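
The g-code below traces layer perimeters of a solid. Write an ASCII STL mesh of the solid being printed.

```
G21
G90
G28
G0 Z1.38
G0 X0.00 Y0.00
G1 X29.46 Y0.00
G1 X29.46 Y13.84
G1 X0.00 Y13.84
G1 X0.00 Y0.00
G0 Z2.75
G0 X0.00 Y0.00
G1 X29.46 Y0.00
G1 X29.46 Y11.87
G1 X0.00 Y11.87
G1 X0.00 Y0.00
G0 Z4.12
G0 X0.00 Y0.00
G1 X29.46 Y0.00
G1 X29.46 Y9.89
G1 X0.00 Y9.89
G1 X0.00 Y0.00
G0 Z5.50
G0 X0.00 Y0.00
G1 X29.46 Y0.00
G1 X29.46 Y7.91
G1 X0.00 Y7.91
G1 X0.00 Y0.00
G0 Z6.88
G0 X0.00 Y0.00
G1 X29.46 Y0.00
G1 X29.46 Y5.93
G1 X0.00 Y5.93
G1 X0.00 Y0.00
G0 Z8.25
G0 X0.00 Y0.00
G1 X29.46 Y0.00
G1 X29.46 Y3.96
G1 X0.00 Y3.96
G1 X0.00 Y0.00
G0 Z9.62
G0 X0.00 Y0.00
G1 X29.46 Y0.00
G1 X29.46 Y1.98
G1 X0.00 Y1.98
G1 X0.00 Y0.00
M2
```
solid part
  facet normal 0.0000 0.0000 -1.0000
    outer loop
      vertex 29.46 15.82 0.00
      vertex 29.46 0.00 0.00
      vertex 0.00 0.00 0.00
    endloop
  endfacet
  facet normal 0.0000 0.0000 -1.0000
    outer loop
      vertex 0.00 15.82 0.00
      vertex 29.46 15.82 0.00
      vertex 0.00 0.00 0.00
    endloop
  endfacet
  facet normal 0.0000 -1.0000 0.0000
    outer loop
      vertex 0.00 0.00 0.00
      vertex 29.46 0.00 0.00
      vertex 29.46 0.00 11.00
    endloop
  endfacet
  facet normal 0.0000 -1.0000 0.0000
    outer loop
      vertex 0.00 0.00 0.00
      vertex 29.46 0.00 11.00
      vertex 0.00 0.00 11.00
    endloop
  endfacet
  facet normal 0.0000 0.5709 0.8210
    outer loop
      vertex 0.00 0.00 11.00
      vertex 29.46 0.00 11.00
      vertex 29.46 15.82 0.00
    endloop
  endfacet
  facet normal 0.0000 0.5709 0.8210
    outer loop
      vertex 0.00 0.00 11.00
      vertex 29.46 15.82 0.00
      vertex 0.00 15.82 0.00
    endloop
  endfacet
  facet normal -1.0000 0.0000 0.0000
    outer loop
      vertex 0.00 0.00 11.00
      vertex 0.00 15.82 0.00
      vertex 0.00 0.00 0.00
    endloop
  endfacet
  facet normal 1.0000 0.0000 0.0000
    outer loop
      vertex 29.46 0.00 0.00
      vertex 29.46 15.82 0.00
      vertex 29.46 0.00 11.00
    endloop
  endfacet
endsolid part

The G0 Z moves step by Δz≈1.38 mm. The G1 loops shrink linearly with z, so the solid tapers from its base footprint up to z≈11. Closing with a flat bottom cap and the tapered top and triangulating gives 8 facets — a wedge (ramp): 29.5 × 15.8 mm base, rising to 11 mm along the y=0 edge and sloping linearly to z=0 at y=15.8.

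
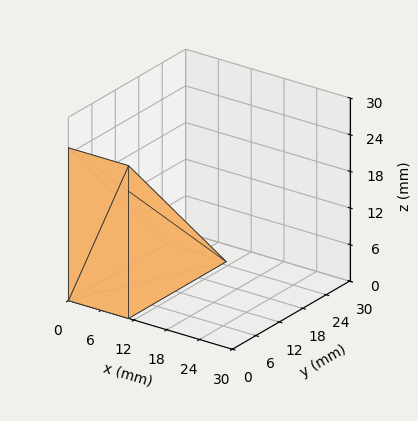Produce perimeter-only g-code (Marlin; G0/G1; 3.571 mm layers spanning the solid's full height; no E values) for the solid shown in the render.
Reading the render: the shape is a wedge (ramp): 11 × 25 mm base, rising to 25 mm along the y=0 edge and sloping linearly to z=0 at y=25 (dimensions read to the nearest mm from the axis ticks). For the g-code, the solid's height is divided into equal slices at the stated Δz and each level perimeter traced with G1 moves after a G0 lift.

; perimeter-only toolpath
G21 ; units = mm
G90 ; absolute positioning
G28 ; home
; layer 1
G0 Z3.571
G0 X0.000 Y0.000
G1 X11.000 Y0.000
G1 X11.000 Y21.429
G1 X0.000 Y21.429
G1 X0.000 Y0.000
; layer 2
G0 Z7.143
G0 X0.000 Y0.000
G1 X11.000 Y0.000
G1 X11.000 Y17.857
G1 X0.000 Y17.857
G1 X0.000 Y0.000
; layer 3
G0 Z10.714
G0 X0.000 Y0.000
G1 X11.000 Y0.000
G1 X11.000 Y14.286
G1 X0.000 Y14.286
G1 X0.000 Y0.000
; layer 4
G0 Z14.286
G0 X0.000 Y0.000
G1 X11.000 Y0.000
G1 X11.000 Y10.714
G1 X0.000 Y10.714
G1 X0.000 Y0.000
; layer 5
G0 Z17.857
G0 X0.000 Y0.000
G1 X11.000 Y0.000
G1 X11.000 Y7.143
G1 X0.000 Y7.143
G1 X0.000 Y0.000
; layer 6
G0 Z21.429
G0 X0.000 Y0.000
G1 X11.000 Y0.000
G1 X11.000 Y3.571
G1 X0.000 Y3.571
G1 X0.000 Y0.000
M2 ; end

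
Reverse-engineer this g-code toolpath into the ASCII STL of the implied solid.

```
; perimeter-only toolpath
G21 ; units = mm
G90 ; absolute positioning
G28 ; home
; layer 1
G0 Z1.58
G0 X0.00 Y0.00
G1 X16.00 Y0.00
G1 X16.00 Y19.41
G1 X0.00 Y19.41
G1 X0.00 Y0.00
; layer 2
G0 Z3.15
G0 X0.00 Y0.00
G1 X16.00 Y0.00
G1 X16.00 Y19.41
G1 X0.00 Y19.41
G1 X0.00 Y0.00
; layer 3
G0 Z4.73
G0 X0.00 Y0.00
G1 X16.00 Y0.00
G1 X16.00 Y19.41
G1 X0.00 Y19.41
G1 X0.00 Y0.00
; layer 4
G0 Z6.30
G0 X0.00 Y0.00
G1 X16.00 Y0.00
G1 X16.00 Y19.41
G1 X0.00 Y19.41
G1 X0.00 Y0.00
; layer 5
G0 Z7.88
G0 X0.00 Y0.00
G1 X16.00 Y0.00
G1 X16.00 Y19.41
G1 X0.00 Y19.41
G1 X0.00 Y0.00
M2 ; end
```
solid part
  facet normal 0.0000 0.0000 -1.0000
    outer loop
      vertex 16.00 19.41 0.00
      vertex 16.00 0.00 0.00
      vertex 0.00 0.00 0.00
    endloop
  endfacet
  facet normal 0.0000 0.0000 -1.0000
    outer loop
      vertex 0.00 19.41 0.00
      vertex 16.00 19.41 0.00
      vertex 0.00 0.00 0.00
    endloop
  endfacet
  facet normal 0.0000 0.0000 1.0000
    outer loop
      vertex 0.00 0.00 7.88
      vertex 16.00 0.00 7.88
      vertex 16.00 19.41 7.88
    endloop
  endfacet
  facet normal 0.0000 0.0000 1.0000
    outer loop
      vertex 0.00 0.00 7.88
      vertex 16.00 19.41 7.88
      vertex 0.00 19.41 7.88
    endloop
  endfacet
  facet normal 0.0000 -1.0000 0.0000
    outer loop
      vertex 0.00 0.00 0.00
      vertex 16.00 0.00 0.00
      vertex 16.00 0.00 7.88
    endloop
  endfacet
  facet normal 0.0000 -1.0000 0.0000
    outer loop
      vertex 0.00 0.00 0.00
      vertex 16.00 0.00 7.88
      vertex 0.00 0.00 7.88
    endloop
  endfacet
  facet normal 0.0000 1.0000 0.0000
    outer loop
      vertex 16.00 19.41 7.88
      vertex 16.00 19.41 0.00
      vertex 0.00 19.41 0.00
    endloop
  endfacet
  facet normal 0.0000 1.0000 0.0000
    outer loop
      vertex 0.00 19.41 7.88
      vertex 16.00 19.41 7.88
      vertex 0.00 19.41 0.00
    endloop
  endfacet
  facet normal -1.0000 0.0000 0.0000
    outer loop
      vertex 0.00 19.41 7.88
      vertex 0.00 19.41 0.00
      vertex 0.00 0.00 0.00
    endloop
  endfacet
  facet normal -1.0000 0.0000 0.0000
    outer loop
      vertex 0.00 0.00 7.88
      vertex 0.00 19.41 7.88
      vertex 0.00 0.00 0.00
    endloop
  endfacet
  facet normal 1.0000 0.0000 0.0000
    outer loop
      vertex 16.00 0.00 0.00
      vertex 16.00 19.41 0.00
      vertex 16.00 19.41 7.88
    endloop
  endfacet
  facet normal 1.0000 0.0000 0.0000
    outer loop
      vertex 16.00 0.00 0.00
      vertex 16.00 19.41 7.88
      vertex 16.00 0.00 7.88
    endloop
  endfacet
endsolid part

The G0 Z moves step by Δz≈1.58 mm. Every layer's G1 loop is the same polygon, so the solid is a straight extrusion of it from z=0 to z≈7.88. Closing with flat bottom and top caps and triangulating gives 12 facets — a rectangular box, roughly 16 × 19.4 mm footprint and 7.88 mm tall.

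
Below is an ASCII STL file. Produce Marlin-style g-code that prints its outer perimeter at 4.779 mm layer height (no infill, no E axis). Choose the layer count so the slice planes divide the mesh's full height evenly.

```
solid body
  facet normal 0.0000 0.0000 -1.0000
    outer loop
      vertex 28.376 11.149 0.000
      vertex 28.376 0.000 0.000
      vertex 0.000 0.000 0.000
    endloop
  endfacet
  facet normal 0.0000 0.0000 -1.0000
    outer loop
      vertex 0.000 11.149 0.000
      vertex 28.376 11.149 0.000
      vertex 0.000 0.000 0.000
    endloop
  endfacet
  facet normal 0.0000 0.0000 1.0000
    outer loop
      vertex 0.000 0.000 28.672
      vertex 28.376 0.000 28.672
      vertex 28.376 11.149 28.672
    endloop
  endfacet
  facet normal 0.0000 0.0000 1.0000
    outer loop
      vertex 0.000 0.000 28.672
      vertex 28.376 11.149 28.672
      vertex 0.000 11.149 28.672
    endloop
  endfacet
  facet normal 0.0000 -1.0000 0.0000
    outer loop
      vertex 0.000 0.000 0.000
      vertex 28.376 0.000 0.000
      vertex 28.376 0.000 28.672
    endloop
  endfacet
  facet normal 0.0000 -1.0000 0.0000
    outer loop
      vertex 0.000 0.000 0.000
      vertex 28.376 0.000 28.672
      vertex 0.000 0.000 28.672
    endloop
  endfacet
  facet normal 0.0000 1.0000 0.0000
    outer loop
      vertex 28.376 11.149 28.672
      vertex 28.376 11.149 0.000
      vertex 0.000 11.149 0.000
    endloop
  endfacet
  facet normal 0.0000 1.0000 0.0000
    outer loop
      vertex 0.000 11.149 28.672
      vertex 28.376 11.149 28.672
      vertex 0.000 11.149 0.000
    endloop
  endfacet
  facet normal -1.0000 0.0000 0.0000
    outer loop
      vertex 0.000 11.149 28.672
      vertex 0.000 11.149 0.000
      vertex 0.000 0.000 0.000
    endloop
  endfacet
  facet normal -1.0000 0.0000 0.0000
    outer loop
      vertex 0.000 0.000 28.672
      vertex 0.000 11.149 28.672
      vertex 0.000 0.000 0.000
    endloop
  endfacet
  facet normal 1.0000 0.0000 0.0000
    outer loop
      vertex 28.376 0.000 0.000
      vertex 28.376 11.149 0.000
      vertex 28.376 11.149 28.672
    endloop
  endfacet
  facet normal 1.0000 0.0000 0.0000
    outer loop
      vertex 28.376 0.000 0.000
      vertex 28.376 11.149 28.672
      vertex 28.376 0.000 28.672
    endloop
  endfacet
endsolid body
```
; perimeter-only toolpath
G21 ; units = mm
G90 ; absolute positioning
G28 ; home
; layer 1
G0 Z4.779
G0 X0.000 Y0.000
G1 X28.376 Y0.000
G1 X28.376 Y11.149
G1 X0.000 Y11.149
G1 X0.000 Y0.000
; layer 2
G0 Z9.557
G0 X0.000 Y0.000
G1 X28.376 Y0.000
G1 X28.376 Y11.149
G1 X0.000 Y11.149
G1 X0.000 Y0.000
; layer 3
G0 Z14.336
G0 X0.000 Y0.000
G1 X28.376 Y0.000
G1 X28.376 Y11.149
G1 X0.000 Y11.149
G1 X0.000 Y0.000
; layer 4
G0 Z19.115
G0 X0.000 Y0.000
G1 X28.376 Y0.000
G1 X28.376 Y11.149
G1 X0.000 Y11.149
G1 X0.000 Y0.000
; layer 5
G0 Z23.893
G0 X0.000 Y0.000
G1 X28.376 Y0.000
G1 X28.376 Y11.149
G1 X0.000 Y11.149
G1 X0.000 Y0.000
; layer 6
G0 Z28.672
G0 X0.000 Y0.000
G1 X28.376 Y0.000
G1 X28.376 Y11.149
G1 X0.000 Y11.149
G1 X0.000 Y0.000
M2 ; end

The solid is a rectangular box, roughly 28.4 × 11.1 mm footprint and 28.7 mm tall. Slicing at Δz = 4.779 mm — 6 equal slices spanning the solid's height, so layer i sits at z = i·h/6 — gives 6 non-empty perimeters. Each is a 4-segment closed polygon; G0 lifts to the layer z and rapids to the start vertex, then G1 traces the edges.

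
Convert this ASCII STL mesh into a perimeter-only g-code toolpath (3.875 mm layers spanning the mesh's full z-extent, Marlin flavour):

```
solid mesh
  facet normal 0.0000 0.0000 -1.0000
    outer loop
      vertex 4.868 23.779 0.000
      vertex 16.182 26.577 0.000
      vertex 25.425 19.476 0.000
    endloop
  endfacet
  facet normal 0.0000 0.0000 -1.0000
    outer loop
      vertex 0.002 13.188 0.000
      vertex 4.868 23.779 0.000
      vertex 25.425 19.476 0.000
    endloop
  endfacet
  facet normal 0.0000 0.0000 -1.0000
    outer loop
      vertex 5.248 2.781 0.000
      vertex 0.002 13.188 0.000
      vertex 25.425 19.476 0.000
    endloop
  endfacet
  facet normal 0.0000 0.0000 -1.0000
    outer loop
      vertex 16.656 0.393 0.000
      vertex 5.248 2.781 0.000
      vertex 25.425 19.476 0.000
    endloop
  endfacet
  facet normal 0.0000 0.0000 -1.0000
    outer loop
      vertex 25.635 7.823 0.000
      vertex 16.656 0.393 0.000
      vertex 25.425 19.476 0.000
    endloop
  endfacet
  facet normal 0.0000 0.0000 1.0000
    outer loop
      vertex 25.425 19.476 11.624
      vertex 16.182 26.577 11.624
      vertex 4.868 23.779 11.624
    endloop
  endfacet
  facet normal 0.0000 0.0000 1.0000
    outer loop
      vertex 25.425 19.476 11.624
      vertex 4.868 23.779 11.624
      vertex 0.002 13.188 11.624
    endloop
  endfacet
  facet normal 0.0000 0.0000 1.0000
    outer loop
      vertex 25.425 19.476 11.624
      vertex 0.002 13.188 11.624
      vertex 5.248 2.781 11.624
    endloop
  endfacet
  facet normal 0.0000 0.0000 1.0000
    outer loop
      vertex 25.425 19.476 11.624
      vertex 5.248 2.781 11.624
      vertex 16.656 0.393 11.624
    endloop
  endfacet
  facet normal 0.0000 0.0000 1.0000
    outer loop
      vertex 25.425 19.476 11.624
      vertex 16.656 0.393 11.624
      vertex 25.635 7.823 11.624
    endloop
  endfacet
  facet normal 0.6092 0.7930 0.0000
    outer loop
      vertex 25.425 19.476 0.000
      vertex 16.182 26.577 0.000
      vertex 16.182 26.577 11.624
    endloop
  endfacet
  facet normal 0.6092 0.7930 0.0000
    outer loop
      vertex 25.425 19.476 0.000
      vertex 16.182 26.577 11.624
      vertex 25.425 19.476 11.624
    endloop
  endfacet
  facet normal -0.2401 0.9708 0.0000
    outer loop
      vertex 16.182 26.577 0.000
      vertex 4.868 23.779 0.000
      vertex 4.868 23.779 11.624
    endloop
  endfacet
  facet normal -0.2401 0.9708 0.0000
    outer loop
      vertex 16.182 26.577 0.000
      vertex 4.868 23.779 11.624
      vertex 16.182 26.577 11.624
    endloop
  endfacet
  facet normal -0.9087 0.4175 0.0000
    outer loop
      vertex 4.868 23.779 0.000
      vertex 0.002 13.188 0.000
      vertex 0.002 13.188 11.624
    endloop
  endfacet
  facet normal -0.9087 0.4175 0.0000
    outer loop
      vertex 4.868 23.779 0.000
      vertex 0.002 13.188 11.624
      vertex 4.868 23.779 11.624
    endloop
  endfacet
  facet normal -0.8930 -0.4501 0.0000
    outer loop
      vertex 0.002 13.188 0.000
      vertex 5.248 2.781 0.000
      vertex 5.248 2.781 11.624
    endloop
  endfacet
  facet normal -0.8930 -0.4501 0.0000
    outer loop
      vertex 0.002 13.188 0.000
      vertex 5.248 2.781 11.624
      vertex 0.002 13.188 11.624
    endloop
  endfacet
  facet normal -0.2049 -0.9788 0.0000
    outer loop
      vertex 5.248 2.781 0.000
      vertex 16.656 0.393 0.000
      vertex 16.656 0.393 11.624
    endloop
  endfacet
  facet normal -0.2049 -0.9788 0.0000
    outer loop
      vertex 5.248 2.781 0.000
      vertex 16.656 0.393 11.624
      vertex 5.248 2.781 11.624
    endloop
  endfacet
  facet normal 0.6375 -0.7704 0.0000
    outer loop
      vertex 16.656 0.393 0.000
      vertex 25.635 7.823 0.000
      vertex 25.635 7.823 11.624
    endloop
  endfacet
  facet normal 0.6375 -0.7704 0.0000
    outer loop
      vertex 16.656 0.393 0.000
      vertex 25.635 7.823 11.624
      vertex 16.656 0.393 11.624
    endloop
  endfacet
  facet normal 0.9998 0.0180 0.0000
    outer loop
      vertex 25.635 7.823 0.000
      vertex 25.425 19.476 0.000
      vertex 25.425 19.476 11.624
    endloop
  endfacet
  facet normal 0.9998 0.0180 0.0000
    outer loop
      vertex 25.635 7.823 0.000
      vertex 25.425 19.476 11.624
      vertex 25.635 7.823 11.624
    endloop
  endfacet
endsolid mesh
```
; perimeter-only toolpath
G21 ; units = mm
G90 ; absolute positioning
G28 ; home
; layer 1
G0 Z3.875
G0 X25.425 Y19.476
G1 X16.182 Y26.577
G1 X4.868 Y23.779
G1 X0.002 Y13.188
G1 X5.248 Y2.781
G1 X16.656 Y0.393
G1 X25.635 Y7.823
G1 X25.425 Y19.476
; layer 2
G0 Z7.749
G0 X25.425 Y19.476
G1 X16.182 Y26.577
G1 X4.868 Y23.779
G1 X0.002 Y13.188
G1 X5.248 Y2.781
G1 X16.656 Y0.393
G1 X25.635 Y7.823
G1 X25.425 Y19.476
; layer 3
G0 Z11.624
G0 X25.425 Y19.476
G1 X16.182 Y26.577
G1 X4.868 Y23.779
G1 X0.002 Y13.188
G1 X5.248 Y2.781
G1 X16.656 Y0.393
G1 X25.635 Y7.823
G1 X25.425 Y19.476
M2 ; end

The solid is a regular 7-sided prism (a cylinder approximated with 7 flat sides), circumscribed radius ≈ 13.4 mm, height ≈ 11.6 mm. Slicing at Δz = 3.875 mm — 3 equal slices spanning the solid's height, so layer i sits at z = i·h/3 — gives 3 non-empty perimeters. Each is a 7-segment closed polygon; G0 lifts to the layer z and rapids to the start vertex, then G1 traces the edges.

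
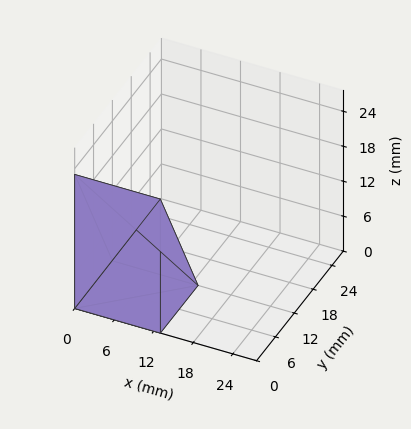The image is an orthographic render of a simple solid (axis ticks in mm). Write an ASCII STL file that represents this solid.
Reading the render: the shape is a wedge (ramp): 13 × 12 mm base, rising to 23 mm along the y=0 edge and sloping linearly to z=0 at y=12 (dimensions read to the nearest mm from the axis ticks). For the STL, each face is triangulated and given an outward normal.

solid part
  facet normal 0.0000 0.0000 -1.0000
    outer loop
      vertex 13.0 12.0 0.0
      vertex 13.0 0.0 0.0
      vertex 0.0 0.0 0.0
    endloop
  endfacet
  facet normal 0.0000 0.0000 -1.0000
    outer loop
      vertex 0.0 12.0 0.0
      vertex 13.0 12.0 0.0
      vertex 0.0 0.0 0.0
    endloop
  endfacet
  facet normal 0.0000 -1.0000 0.0000
    outer loop
      vertex 0.0 0.0 0.0
      vertex 13.0 0.0 0.0
      vertex 13.0 0.0 23.0
    endloop
  endfacet
  facet normal 0.0000 -1.0000 0.0000
    outer loop
      vertex 0.0 0.0 0.0
      vertex 13.0 0.0 23.0
      vertex 0.0 0.0 23.0
    endloop
  endfacet
  facet normal 0.0000 0.8866 0.4626
    outer loop
      vertex 0.0 0.0 23.0
      vertex 13.0 0.0 23.0
      vertex 13.0 12.0 0.0
    endloop
  endfacet
  facet normal 0.0000 0.8866 0.4626
    outer loop
      vertex 0.0 0.0 23.0
      vertex 13.0 12.0 0.0
      vertex 0.0 12.0 0.0
    endloop
  endfacet
  facet normal -1.0000 0.0000 0.0000
    outer loop
      vertex 0.0 0.0 23.0
      vertex 0.0 12.0 0.0
      vertex 0.0 0.0 0.0
    endloop
  endfacet
  facet normal 1.0000 0.0000 0.0000
    outer loop
      vertex 13.0 0.0 0.0
      vertex 13.0 12.0 0.0
      vertex 13.0 0.0 23.0
    endloop
  endfacet
endsolid part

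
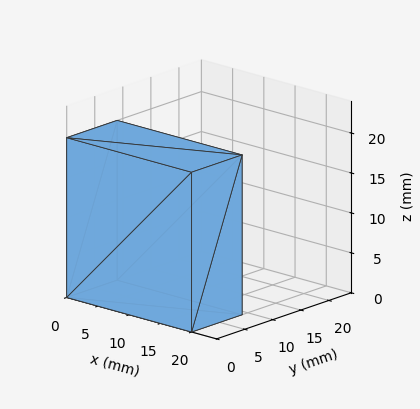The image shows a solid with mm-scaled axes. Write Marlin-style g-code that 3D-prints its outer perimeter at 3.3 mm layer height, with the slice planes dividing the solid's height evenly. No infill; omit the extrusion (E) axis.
Reading the render: the shape is a rectangular box, roughly 20 × 9 mm footprint and 20 mm tall (dimensions read to the nearest mm from the axis ticks). For the g-code, the solid's height is divided into equal slices at the stated Δz and each level perimeter traced with G1 moves after a G0 lift.

; perimeter-only toolpath
G21 ; units = mm
G90 ; absolute positioning
G28 ; home
; layer 1
G0 Z3.3
G0 X0.0 Y0.0
G1 X20.0 Y0.0
G1 X20.0 Y9.0
G1 X0.0 Y9.0
G1 X0.0 Y0.0
; layer 2
G0 Z6.7
G0 X0.0 Y0.0
G1 X20.0 Y0.0
G1 X20.0 Y9.0
G1 X0.0 Y9.0
G1 X0.0 Y0.0
; layer 3
G0 Z10.0
G0 X0.0 Y0.0
G1 X20.0 Y0.0
G1 X20.0 Y9.0
G1 X0.0 Y9.0
G1 X0.0 Y0.0
; layer 4
G0 Z13.3
G0 X0.0 Y0.0
G1 X20.0 Y0.0
G1 X20.0 Y9.0
G1 X0.0 Y9.0
G1 X0.0 Y0.0
; layer 5
G0 Z16.7
G0 X0.0 Y0.0
G1 X20.0 Y0.0
G1 X20.0 Y9.0
G1 X0.0 Y9.0
G1 X0.0 Y0.0
; layer 6
G0 Z20.0
G0 X0.0 Y0.0
G1 X20.0 Y0.0
G1 X20.0 Y9.0
G1 X0.0 Y9.0
G1 X0.0 Y0.0
M2 ; end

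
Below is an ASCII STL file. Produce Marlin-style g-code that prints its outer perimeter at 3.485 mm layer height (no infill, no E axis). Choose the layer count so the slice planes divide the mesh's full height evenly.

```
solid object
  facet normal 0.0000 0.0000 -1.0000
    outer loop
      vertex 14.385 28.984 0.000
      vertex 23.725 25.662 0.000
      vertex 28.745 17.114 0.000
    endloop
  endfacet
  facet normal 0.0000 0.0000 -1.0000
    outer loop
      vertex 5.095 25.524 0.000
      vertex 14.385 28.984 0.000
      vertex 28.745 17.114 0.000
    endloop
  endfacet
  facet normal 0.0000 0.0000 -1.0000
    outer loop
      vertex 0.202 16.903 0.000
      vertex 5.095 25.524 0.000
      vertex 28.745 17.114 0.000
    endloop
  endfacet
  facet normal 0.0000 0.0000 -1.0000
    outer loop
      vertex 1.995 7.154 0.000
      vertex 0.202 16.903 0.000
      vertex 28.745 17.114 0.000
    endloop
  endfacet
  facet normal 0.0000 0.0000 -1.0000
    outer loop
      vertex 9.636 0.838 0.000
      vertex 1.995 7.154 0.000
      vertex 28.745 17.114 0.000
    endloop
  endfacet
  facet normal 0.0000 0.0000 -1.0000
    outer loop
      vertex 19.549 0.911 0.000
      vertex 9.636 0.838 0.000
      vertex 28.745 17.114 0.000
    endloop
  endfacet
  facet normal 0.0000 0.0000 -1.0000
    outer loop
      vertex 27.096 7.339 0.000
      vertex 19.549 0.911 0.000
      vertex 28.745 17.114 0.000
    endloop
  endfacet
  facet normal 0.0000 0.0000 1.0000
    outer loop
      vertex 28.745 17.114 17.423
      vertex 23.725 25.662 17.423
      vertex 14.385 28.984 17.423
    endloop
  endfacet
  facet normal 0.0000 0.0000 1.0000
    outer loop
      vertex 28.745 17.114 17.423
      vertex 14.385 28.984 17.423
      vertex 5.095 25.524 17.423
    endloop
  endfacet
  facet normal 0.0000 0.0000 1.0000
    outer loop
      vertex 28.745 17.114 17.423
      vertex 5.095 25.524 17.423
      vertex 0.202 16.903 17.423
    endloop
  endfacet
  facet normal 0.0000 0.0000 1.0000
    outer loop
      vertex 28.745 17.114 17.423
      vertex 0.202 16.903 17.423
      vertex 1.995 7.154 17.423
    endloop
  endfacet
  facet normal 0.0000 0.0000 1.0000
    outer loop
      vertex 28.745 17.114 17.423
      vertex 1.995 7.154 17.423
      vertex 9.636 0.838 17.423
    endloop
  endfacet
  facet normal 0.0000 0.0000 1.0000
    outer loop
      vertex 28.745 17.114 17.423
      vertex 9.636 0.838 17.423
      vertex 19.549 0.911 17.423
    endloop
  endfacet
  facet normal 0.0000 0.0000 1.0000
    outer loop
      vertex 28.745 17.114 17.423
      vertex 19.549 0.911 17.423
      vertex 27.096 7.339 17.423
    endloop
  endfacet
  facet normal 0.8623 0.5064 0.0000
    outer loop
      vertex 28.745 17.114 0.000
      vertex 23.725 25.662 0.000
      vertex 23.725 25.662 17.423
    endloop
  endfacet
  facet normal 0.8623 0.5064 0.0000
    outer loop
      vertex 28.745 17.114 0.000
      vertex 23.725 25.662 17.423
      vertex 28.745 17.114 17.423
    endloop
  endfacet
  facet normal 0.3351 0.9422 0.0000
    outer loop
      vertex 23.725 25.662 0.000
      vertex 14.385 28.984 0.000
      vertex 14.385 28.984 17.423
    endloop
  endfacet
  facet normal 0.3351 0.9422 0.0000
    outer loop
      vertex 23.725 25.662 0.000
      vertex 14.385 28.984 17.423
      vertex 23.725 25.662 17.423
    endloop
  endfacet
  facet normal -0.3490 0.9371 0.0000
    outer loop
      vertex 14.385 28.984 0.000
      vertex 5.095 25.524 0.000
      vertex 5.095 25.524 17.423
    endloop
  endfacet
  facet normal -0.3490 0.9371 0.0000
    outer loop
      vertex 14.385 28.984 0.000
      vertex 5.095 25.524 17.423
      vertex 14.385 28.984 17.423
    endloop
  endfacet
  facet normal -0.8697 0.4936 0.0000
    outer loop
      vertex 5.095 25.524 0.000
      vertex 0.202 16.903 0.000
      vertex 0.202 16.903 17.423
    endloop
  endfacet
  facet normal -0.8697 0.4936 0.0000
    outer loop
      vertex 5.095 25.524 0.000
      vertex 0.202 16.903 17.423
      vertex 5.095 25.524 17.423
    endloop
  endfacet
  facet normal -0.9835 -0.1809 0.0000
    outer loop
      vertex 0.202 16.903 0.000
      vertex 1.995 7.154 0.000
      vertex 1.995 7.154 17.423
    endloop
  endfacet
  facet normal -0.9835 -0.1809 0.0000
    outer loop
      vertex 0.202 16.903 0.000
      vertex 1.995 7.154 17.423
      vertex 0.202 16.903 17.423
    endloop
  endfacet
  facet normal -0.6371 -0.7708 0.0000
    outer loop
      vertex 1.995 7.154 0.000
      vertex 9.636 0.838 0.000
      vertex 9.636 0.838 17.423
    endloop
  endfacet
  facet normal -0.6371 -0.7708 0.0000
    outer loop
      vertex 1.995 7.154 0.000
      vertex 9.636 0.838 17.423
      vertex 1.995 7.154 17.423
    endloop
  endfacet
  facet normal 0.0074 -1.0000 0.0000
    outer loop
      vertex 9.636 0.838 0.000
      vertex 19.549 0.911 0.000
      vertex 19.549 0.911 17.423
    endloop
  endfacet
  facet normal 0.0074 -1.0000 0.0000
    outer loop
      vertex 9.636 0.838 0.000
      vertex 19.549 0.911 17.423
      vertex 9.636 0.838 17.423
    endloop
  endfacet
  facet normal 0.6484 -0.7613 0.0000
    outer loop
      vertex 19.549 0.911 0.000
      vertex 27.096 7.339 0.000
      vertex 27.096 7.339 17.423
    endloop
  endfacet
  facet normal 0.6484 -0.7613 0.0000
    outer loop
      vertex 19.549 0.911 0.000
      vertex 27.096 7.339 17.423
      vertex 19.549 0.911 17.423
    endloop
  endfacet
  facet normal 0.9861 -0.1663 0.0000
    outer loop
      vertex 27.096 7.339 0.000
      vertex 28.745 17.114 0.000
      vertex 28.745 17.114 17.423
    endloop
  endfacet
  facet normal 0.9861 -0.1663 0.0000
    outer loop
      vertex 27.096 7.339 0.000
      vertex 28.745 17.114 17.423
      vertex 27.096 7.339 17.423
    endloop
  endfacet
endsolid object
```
; perimeter-only toolpath
G21 ; units = mm
G90 ; absolute positioning
G28 ; home
; layer 1
G0 Z3.485
G0 X28.745 Y17.114
G1 X23.725 Y25.662
G1 X14.385 Y28.984
G1 X5.095 Y25.524
G1 X0.202 Y16.903
G1 X1.995 Y7.154
G1 X9.636 Y0.838
G1 X19.549 Y0.911
G1 X27.096 Y7.339
G1 X28.745 Y17.114
; layer 2
G0 Z6.969
G0 X28.745 Y17.114
G1 X23.725 Y25.662
G1 X14.385 Y28.984
G1 X5.095 Y25.524
G1 X0.202 Y16.903
G1 X1.995 Y7.154
G1 X9.636 Y0.838
G1 X19.549 Y0.911
G1 X27.096 Y7.339
G1 X28.745 Y17.114
; layer 3
G0 Z10.454
G0 X28.745 Y17.114
G1 X23.725 Y25.662
G1 X14.385 Y28.984
G1 X5.095 Y25.524
G1 X0.202 Y16.903
G1 X1.995 Y7.154
G1 X9.636 Y0.838
G1 X19.549 Y0.911
G1 X27.096 Y7.339
G1 X28.745 Y17.114
; layer 4
G0 Z13.938
G0 X28.745 Y17.114
G1 X23.725 Y25.662
G1 X14.385 Y28.984
G1 X5.095 Y25.524
G1 X0.202 Y16.903
G1 X1.995 Y7.154
G1 X9.636 Y0.838
G1 X19.549 Y0.911
G1 X27.096 Y7.339
G1 X28.745 Y17.114
; layer 5
G0 Z17.423
G0 X28.745 Y17.114
G1 X23.725 Y25.662
G1 X14.385 Y28.984
G1 X5.095 Y25.524
G1 X0.202 Y16.903
G1 X1.995 Y7.154
G1 X9.636 Y0.838
G1 X19.549 Y0.911
G1 X27.096 Y7.339
G1 X28.745 Y17.114
M2 ; end

The solid is a regular 9-sided prism (a cylinder approximated with 9 flat sides), circumscribed radius ≈ 14.5 mm, height ≈ 17.4 mm. Slicing at Δz = 3.485 mm — 5 equal slices spanning the solid's height, so layer i sits at z = i·h/5 — gives 5 non-empty perimeters. Each is a 9-segment closed polygon; G0 lifts to the layer z and rapids to the start vertex, then G1 traces the edges.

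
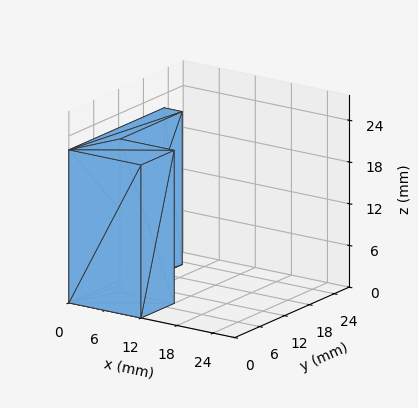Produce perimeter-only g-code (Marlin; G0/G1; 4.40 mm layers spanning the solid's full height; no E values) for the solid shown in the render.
Reading the render: the shape is an L-shaped prism: outer 12 × 23 mm, arm thicknesses ≈ 8 mm (horizontal) and 3 mm (vertical), extruded 22 mm in z (dimensions read to the nearest mm from the axis ticks). For the g-code, the solid's height is divided into equal slices at the stated Δz and each level perimeter traced with G1 moves after a G0 lift.

; perimeter-only toolpath
G21 ; units = mm
G90 ; absolute positioning
G28 ; home
; layer 1
G0 Z4.40
G0 X0.00 Y0.00
G1 X12.00 Y0.00
G1 X12.00 Y8.00
G1 X3.00 Y8.00
G1 X3.00 Y23.00
G1 X0.00 Y23.00
G1 X0.00 Y0.00
; layer 2
G0 Z8.80
G0 X0.00 Y0.00
G1 X12.00 Y0.00
G1 X12.00 Y8.00
G1 X3.00 Y8.00
G1 X3.00 Y23.00
G1 X0.00 Y23.00
G1 X0.00 Y0.00
; layer 3
G0 Z13.20
G0 X0.00 Y0.00
G1 X12.00 Y0.00
G1 X12.00 Y8.00
G1 X3.00 Y8.00
G1 X3.00 Y23.00
G1 X0.00 Y23.00
G1 X0.00 Y0.00
; layer 4
G0 Z17.60
G0 X0.00 Y0.00
G1 X12.00 Y0.00
G1 X12.00 Y8.00
G1 X3.00 Y8.00
G1 X3.00 Y23.00
G1 X0.00 Y23.00
G1 X0.00 Y0.00
; layer 5
G0 Z22.00
G0 X0.00 Y0.00
G1 X12.00 Y0.00
G1 X12.00 Y8.00
G1 X3.00 Y8.00
G1 X3.00 Y23.00
G1 X0.00 Y23.00
G1 X0.00 Y0.00
M2 ; end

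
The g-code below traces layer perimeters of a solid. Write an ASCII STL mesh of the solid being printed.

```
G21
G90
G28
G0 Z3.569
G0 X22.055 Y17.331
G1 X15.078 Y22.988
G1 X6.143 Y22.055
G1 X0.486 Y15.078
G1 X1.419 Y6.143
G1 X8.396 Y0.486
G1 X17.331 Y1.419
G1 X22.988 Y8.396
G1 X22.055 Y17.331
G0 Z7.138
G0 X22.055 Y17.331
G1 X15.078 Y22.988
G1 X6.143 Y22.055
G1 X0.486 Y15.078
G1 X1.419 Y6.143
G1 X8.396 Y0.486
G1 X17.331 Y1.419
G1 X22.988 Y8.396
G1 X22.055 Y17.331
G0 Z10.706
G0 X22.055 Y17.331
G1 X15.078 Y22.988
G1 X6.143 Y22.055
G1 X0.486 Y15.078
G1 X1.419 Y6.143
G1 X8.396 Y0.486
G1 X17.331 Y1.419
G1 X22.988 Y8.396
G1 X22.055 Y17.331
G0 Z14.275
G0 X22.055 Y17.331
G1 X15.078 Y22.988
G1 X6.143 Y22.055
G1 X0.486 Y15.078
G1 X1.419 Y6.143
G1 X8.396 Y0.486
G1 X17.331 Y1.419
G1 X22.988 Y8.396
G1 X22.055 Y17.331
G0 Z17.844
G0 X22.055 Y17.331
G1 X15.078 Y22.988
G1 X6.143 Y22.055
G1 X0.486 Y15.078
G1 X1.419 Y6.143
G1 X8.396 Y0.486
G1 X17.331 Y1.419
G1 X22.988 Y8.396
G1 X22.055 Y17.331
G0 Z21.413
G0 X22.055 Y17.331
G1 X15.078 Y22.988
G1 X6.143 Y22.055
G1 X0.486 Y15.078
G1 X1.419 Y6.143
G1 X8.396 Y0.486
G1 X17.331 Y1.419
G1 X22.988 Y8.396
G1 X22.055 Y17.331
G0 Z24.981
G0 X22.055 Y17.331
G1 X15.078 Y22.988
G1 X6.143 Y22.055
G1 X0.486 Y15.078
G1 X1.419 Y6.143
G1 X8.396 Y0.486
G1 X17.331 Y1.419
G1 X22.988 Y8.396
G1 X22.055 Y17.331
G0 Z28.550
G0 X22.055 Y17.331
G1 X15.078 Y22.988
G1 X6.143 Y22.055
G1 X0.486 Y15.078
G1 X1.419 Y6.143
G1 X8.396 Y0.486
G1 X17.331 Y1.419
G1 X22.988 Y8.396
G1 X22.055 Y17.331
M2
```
solid part
  facet normal 0.0000 0.0000 -1.0000
    outer loop
      vertex 6.143 22.055 0.000
      vertex 15.078 22.988 0.000
      vertex 22.055 17.331 0.000
    endloop
  endfacet
  facet normal 0.0000 0.0000 -1.0000
    outer loop
      vertex 0.486 15.078 0.000
      vertex 6.143 22.055 0.000
      vertex 22.055 17.331 0.000
    endloop
  endfacet
  facet normal 0.0000 0.0000 -1.0000
    outer loop
      vertex 1.419 6.143 0.000
      vertex 0.486 15.078 0.000
      vertex 22.055 17.331 0.000
    endloop
  endfacet
  facet normal 0.0000 0.0000 -1.0000
    outer loop
      vertex 8.396 0.486 0.000
      vertex 1.419 6.143 0.000
      vertex 22.055 17.331 0.000
    endloop
  endfacet
  facet normal 0.0000 0.0000 -1.0000
    outer loop
      vertex 17.331 1.419 0.000
      vertex 8.396 0.486 0.000
      vertex 22.055 17.331 0.000
    endloop
  endfacet
  facet normal 0.0000 0.0000 -1.0000
    outer loop
      vertex 22.988 8.396 0.000
      vertex 17.331 1.419 0.000
      vertex 22.055 17.331 0.000
    endloop
  endfacet
  facet normal 0.0000 0.0000 1.0000
    outer loop
      vertex 22.055 17.331 28.550
      vertex 15.078 22.988 28.550
      vertex 6.143 22.055 28.550
    endloop
  endfacet
  facet normal 0.0000 0.0000 1.0000
    outer loop
      vertex 22.055 17.331 28.550
      vertex 6.143 22.055 28.550
      vertex 0.486 15.078 28.550
    endloop
  endfacet
  facet normal 0.0000 0.0000 1.0000
    outer loop
      vertex 22.055 17.331 28.550
      vertex 0.486 15.078 28.550
      vertex 1.419 6.143 28.550
    endloop
  endfacet
  facet normal 0.0000 0.0000 1.0000
    outer loop
      vertex 22.055 17.331 28.550
      vertex 1.419 6.143 28.550
      vertex 8.396 0.486 28.550
    endloop
  endfacet
  facet normal 0.0000 0.0000 1.0000
    outer loop
      vertex 22.055 17.331 28.550
      vertex 8.396 0.486 28.550
      vertex 17.331 1.419 28.550
    endloop
  endfacet
  facet normal 0.0000 0.0000 1.0000
    outer loop
      vertex 22.055 17.331 28.550
      vertex 17.331 1.419 28.550
      vertex 22.988 8.396 28.550
    endloop
  endfacet
  facet normal 0.6298 0.7768 0.0000
    outer loop
      vertex 22.055 17.331 0.000
      vertex 15.078 22.988 0.000
      vertex 15.078 22.988 28.550
    endloop
  endfacet
  facet normal 0.6298 0.7768 0.0000
    outer loop
      vertex 22.055 17.331 0.000
      vertex 15.078 22.988 28.550
      vertex 22.055 17.331 28.550
    endloop
  endfacet
  facet normal -0.1039 0.9946 0.0000
    outer loop
      vertex 15.078 22.988 0.000
      vertex 6.143 22.055 0.000
      vertex 6.143 22.055 28.550
    endloop
  endfacet
  facet normal -0.1039 0.9946 0.0000
    outer loop
      vertex 15.078 22.988 0.000
      vertex 6.143 22.055 28.550
      vertex 15.078 22.988 28.550
    endloop
  endfacet
  facet normal -0.7768 0.6298 0.0000
    outer loop
      vertex 6.143 22.055 0.000
      vertex 0.486 15.078 0.000
      vertex 0.486 15.078 28.550
    endloop
  endfacet
  facet normal -0.7768 0.6298 0.0000
    outer loop
      vertex 6.143 22.055 0.000
      vertex 0.486 15.078 28.550
      vertex 6.143 22.055 28.550
    endloop
  endfacet
  facet normal -0.9946 -0.1039 0.0000
    outer loop
      vertex 0.486 15.078 0.000
      vertex 1.419 6.143 0.000
      vertex 1.419 6.143 28.550
    endloop
  endfacet
  facet normal -0.9946 -0.1039 0.0000
    outer loop
      vertex 0.486 15.078 0.000
      vertex 1.419 6.143 28.550
      vertex 0.486 15.078 28.550
    endloop
  endfacet
  facet normal -0.6298 -0.7768 0.0000
    outer loop
      vertex 1.419 6.143 0.000
      vertex 8.396 0.486 0.000
      vertex 8.396 0.486 28.550
    endloop
  endfacet
  facet normal -0.6298 -0.7768 0.0000
    outer loop
      vertex 1.419 6.143 0.000
      vertex 8.396 0.486 28.550
      vertex 1.419 6.143 28.550
    endloop
  endfacet
  facet normal 0.1039 -0.9946 0.0000
    outer loop
      vertex 8.396 0.486 0.000
      vertex 17.331 1.419 0.000
      vertex 17.331 1.419 28.550
    endloop
  endfacet
  facet normal 0.1039 -0.9946 0.0000
    outer loop
      vertex 8.396 0.486 0.000
      vertex 17.331 1.419 28.550
      vertex 8.396 0.486 28.550
    endloop
  endfacet
  facet normal 0.7768 -0.6298 0.0000
    outer loop
      vertex 17.331 1.419 0.000
      vertex 22.988 8.396 0.000
      vertex 22.988 8.396 28.550
    endloop
  endfacet
  facet normal 0.7768 -0.6298 0.0000
    outer loop
      vertex 17.331 1.419 0.000
      vertex 22.988 8.396 28.550
      vertex 17.331 1.419 28.550
    endloop
  endfacet
  facet normal 0.9946 0.1039 0.0000
    outer loop
      vertex 22.988 8.396 0.000
      vertex 22.055 17.331 0.000
      vertex 22.055 17.331 28.550
    endloop
  endfacet
  facet normal 0.9946 0.1039 0.0000
    outer loop
      vertex 22.988 8.396 0.000
      vertex 22.055 17.331 28.550
      vertex 22.988 8.396 28.550
    endloop
  endfacet
endsolid part

The G0 Z moves step by Δz≈3.569 mm. Every layer's G1 loop is the same polygon, so the solid is a straight extrusion of it from z=0 to z≈28.6. Closing with flat bottom and top caps and triangulating gives 28 facets — a regular 8-sided prism (a cylinder approximated with 8 flat sides), circumscribed radius ≈ 11.7 mm, height ≈ 28.6 mm.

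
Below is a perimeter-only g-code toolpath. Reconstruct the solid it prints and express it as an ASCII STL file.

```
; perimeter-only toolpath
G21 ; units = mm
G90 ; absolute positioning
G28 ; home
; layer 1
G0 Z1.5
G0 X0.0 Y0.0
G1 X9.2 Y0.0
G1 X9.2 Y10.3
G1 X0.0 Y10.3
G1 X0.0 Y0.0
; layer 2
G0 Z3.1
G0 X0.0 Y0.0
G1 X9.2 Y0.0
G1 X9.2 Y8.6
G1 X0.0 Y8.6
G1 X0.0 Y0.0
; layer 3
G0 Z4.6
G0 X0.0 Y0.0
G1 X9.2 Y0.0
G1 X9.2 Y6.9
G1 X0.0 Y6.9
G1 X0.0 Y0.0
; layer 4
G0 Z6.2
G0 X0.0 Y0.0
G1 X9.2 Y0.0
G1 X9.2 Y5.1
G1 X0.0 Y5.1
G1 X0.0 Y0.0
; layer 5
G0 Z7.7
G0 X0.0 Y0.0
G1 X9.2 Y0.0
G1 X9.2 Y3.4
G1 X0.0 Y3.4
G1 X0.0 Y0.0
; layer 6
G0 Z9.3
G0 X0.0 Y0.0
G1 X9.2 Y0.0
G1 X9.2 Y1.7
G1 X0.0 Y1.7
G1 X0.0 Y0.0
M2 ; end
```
solid part
  facet normal 0.0000 0.0000 -1.0000
    outer loop
      vertex 9.2 12.0 0.0
      vertex 9.2 0.0 0.0
      vertex 0.0 0.0 0.0
    endloop
  endfacet
  facet normal 0.0000 0.0000 -1.0000
    outer loop
      vertex 0.0 12.0 0.0
      vertex 9.2 12.0 0.0
      vertex 0.0 0.0 0.0
    endloop
  endfacet
  facet normal 0.0000 -1.0000 0.0000
    outer loop
      vertex 0.0 0.0 0.0
      vertex 9.2 0.0 0.0
      vertex 9.2 0.0 10.8
    endloop
  endfacet
  facet normal 0.0000 -1.0000 0.0000
    outer loop
      vertex 0.0 0.0 0.0
      vertex 9.2 0.0 10.8
      vertex 0.0 0.0 10.8
    endloop
  endfacet
  facet normal 0.0000 0.6690 0.7433
    outer loop
      vertex 0.0 0.0 10.8
      vertex 9.2 0.0 10.8
      vertex 9.2 12.0 0.0
    endloop
  endfacet
  facet normal 0.0000 0.6690 0.7433
    outer loop
      vertex 0.0 0.0 10.8
      vertex 9.2 12.0 0.0
      vertex 0.0 12.0 0.0
    endloop
  endfacet
  facet normal -1.0000 0.0000 0.0000
    outer loop
      vertex 0.0 0.0 10.8
      vertex 0.0 12.0 0.0
      vertex 0.0 0.0 0.0
    endloop
  endfacet
  facet normal 1.0000 0.0000 0.0000
    outer loop
      vertex 9.2 0.0 0.0
      vertex 9.2 12.0 0.0
      vertex 9.2 0.0 10.8
    endloop
  endfacet
endsolid part

The G0 Z moves step by Δz≈1.5 mm. The G1 loops shrink linearly with z, so the solid tapers from its base footprint up to z≈10.8. Closing with a flat bottom cap and the tapered top and triangulating gives 8 facets — a wedge (ramp): 9.2 × 12 mm base, rising to 10.8 mm along the y=0 edge and sloping linearly to z=0 at y=12.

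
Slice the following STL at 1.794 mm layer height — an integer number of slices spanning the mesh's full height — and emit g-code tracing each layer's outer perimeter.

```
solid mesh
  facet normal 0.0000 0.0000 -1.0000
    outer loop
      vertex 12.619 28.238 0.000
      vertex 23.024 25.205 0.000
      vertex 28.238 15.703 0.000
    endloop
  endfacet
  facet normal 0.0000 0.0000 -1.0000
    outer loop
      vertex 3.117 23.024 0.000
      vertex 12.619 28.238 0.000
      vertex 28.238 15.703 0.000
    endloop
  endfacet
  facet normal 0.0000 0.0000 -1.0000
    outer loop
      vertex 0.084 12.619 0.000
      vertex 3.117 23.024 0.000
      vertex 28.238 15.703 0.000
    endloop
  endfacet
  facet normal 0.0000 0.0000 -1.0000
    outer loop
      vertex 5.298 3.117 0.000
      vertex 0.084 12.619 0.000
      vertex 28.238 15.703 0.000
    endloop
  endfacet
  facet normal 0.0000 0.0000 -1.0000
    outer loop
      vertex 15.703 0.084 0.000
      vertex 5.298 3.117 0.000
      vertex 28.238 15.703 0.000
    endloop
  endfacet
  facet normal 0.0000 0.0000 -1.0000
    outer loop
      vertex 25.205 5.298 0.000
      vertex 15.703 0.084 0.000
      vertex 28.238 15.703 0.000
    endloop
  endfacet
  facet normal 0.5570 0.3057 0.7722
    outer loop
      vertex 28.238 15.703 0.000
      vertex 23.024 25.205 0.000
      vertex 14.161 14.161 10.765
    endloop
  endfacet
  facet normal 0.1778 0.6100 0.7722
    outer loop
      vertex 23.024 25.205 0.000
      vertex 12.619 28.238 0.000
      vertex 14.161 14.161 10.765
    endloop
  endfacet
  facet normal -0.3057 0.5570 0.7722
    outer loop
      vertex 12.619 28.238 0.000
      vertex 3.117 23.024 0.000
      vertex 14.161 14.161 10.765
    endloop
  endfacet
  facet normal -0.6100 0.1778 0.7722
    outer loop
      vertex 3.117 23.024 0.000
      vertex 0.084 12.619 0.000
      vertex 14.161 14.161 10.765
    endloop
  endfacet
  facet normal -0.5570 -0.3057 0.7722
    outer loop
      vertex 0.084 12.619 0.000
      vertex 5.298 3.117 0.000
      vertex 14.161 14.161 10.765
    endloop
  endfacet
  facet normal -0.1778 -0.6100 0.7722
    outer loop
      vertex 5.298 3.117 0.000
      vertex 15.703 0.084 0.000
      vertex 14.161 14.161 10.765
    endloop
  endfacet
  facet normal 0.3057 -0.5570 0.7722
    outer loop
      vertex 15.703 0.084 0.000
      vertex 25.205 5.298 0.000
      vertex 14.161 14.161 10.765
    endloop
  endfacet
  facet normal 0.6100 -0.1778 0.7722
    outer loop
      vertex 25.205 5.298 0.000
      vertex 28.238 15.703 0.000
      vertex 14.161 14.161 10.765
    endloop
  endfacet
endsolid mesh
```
; perimeter-only toolpath
G21 ; units = mm
G90 ; absolute positioning
G28 ; home
; layer 1
G0 Z1.794
G0 X25.892 Y15.446
G1 X21.547 Y23.364
G1 X12.876 Y25.892
G1 X4.958 Y21.547
G1 X2.430 Y12.876
G1 X6.775 Y4.958
G1 X15.446 Y2.430
G1 X23.364 Y6.775
G1 X25.892 Y15.446
; layer 2
G0 Z3.588
G0 X23.546 Y15.189
G1 X20.070 Y21.524
G1 X13.133 Y23.546
G1 X6.798 Y20.070
G1 X4.776 Y13.133
G1 X8.252 Y6.798
G1 X15.189 Y4.776
G1 X21.524 Y8.252
G1 X23.546 Y15.189
; layer 3
G0 Z5.383
G0 X21.200 Y14.932
G1 X18.593 Y19.683
G1 X13.390 Y21.200
G1 X8.639 Y18.593
G1 X7.122 Y13.390
G1 X9.729 Y8.639
G1 X14.932 Y7.122
G1 X19.683 Y9.729
G1 X21.200 Y14.932
; layer 4
G0 Z7.177
G0 X18.853 Y14.675
G1 X17.115 Y17.842
G1 X13.647 Y18.853
G1 X10.480 Y17.115
G1 X9.469 Y13.647
G1 X11.207 Y10.480
G1 X14.675 Y9.469
G1 X17.842 Y11.207
G1 X18.853 Y14.675
; layer 5
G0 Z8.971
G0 X16.507 Y14.418
G1 X15.638 Y16.002
G1 X13.904 Y16.507
G1 X12.320 Y15.638
G1 X11.815 Y13.904
G1 X12.684 Y12.320
G1 X14.418 Y11.815
G1 X16.002 Y12.684
G1 X16.507 Y14.418
M2 ; end

The solid is a regular 8-sided pyramid, base circumscribed radius ≈ 14.2 mm, apex at z ≈ 10.8 mm. Slicing at Δz = 1.794 mm — 6 equal slices spanning the solid's height, so layer i sits at z = i·h/6 — gives 5 non-empty perimeters. Each is a 8-segment closed polygon; G0 lifts to the layer z and rapids to the start vertex, then G1 traces the edges. The cross-section shrinks linearly with z (the slice at the apex is degenerate and omitted).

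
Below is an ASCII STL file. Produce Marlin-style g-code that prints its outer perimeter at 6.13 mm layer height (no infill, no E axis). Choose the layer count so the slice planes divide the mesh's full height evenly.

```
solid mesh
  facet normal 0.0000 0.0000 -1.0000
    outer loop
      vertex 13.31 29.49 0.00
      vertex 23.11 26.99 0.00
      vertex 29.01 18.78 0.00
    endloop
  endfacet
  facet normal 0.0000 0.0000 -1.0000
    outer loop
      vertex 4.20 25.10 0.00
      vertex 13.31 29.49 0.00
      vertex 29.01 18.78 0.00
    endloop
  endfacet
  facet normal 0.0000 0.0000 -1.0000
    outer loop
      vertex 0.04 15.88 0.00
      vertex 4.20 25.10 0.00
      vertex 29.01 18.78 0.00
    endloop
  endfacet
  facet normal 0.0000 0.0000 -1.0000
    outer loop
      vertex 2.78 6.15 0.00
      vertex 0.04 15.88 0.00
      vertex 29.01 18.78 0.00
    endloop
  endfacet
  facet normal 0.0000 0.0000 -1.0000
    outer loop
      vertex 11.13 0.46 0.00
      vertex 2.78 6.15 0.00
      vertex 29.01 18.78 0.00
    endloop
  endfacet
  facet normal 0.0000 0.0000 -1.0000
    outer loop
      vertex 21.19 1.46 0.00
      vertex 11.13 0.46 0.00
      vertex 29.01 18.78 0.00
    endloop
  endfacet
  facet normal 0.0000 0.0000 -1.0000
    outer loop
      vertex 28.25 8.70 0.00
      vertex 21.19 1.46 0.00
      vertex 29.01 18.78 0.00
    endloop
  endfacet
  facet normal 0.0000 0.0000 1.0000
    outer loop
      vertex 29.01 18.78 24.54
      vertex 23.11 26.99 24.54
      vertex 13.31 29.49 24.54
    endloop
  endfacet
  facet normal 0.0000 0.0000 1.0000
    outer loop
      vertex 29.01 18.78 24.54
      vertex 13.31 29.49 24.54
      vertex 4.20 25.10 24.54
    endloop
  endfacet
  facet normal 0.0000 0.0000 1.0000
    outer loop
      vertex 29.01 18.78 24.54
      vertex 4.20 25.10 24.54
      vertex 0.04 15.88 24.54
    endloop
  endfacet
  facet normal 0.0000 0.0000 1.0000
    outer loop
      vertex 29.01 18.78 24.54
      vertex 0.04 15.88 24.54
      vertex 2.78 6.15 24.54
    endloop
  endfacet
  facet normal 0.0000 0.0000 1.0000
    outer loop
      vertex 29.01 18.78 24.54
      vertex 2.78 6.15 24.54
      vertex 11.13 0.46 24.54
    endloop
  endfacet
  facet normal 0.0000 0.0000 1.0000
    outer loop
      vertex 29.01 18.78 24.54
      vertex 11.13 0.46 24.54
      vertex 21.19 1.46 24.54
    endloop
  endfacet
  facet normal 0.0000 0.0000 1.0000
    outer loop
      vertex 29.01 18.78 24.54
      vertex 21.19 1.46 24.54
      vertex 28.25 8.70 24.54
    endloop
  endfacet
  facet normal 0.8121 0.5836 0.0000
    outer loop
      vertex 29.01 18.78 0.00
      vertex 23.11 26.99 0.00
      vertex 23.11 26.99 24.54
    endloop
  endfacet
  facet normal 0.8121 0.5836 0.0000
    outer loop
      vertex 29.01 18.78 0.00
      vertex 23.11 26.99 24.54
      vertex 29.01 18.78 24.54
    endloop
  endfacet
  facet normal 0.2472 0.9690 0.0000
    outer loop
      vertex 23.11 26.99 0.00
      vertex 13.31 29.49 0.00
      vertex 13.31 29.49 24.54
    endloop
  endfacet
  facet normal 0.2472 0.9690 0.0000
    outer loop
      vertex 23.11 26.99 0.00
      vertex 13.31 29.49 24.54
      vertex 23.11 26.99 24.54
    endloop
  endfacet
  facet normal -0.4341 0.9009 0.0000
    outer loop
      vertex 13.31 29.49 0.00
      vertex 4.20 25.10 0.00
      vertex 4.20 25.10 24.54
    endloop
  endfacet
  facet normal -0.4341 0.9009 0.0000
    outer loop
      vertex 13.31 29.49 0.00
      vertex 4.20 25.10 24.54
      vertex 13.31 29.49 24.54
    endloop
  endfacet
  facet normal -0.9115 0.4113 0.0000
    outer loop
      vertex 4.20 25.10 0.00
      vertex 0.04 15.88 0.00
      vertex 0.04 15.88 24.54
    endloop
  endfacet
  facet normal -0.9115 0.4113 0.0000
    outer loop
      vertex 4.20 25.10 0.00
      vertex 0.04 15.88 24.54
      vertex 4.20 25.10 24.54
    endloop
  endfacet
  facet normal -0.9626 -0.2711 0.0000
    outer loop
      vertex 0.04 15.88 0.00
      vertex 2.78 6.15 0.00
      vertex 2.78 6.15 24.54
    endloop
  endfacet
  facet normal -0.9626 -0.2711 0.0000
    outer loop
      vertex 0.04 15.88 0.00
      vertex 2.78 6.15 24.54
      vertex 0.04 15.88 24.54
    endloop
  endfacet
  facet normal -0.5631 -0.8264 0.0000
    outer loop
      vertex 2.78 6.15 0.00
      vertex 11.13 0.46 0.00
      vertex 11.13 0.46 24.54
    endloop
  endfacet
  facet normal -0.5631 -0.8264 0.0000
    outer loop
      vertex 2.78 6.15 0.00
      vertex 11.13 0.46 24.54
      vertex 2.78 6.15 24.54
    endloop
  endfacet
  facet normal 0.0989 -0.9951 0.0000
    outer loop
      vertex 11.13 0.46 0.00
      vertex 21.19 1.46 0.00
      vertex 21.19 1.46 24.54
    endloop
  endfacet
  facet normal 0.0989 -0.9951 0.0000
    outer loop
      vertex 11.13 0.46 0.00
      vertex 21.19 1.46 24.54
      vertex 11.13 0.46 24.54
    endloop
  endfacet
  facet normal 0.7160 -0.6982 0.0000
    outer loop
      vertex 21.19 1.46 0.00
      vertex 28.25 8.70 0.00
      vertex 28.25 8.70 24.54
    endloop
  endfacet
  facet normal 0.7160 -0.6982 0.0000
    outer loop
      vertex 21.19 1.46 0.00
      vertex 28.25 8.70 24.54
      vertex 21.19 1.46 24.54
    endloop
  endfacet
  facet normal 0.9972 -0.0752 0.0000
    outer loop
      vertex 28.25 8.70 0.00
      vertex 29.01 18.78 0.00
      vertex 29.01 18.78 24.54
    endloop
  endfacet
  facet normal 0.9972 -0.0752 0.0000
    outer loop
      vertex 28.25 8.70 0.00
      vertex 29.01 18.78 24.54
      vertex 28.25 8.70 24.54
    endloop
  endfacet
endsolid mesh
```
; perimeter-only toolpath
G21 ; units = mm
G90 ; absolute positioning
G28 ; home
; layer 1
G0 Z6.13
G0 X29.01 Y18.78
G1 X23.11 Y26.99
G1 X13.31 Y29.49
G1 X4.20 Y25.10
G1 X0.04 Y15.88
G1 X2.78 Y6.15
G1 X11.13 Y0.46
G1 X21.19 Y1.46
G1 X28.25 Y8.70
G1 X29.01 Y18.78
; layer 2
G0 Z12.27
G0 X29.01 Y18.78
G1 X23.11 Y26.99
G1 X13.31 Y29.49
G1 X4.20 Y25.10
G1 X0.04 Y15.88
G1 X2.78 Y6.15
G1 X11.13 Y0.46
G1 X21.19 Y1.46
G1 X28.25 Y8.70
G1 X29.01 Y18.78
; layer 3
G0 Z18.41
G0 X29.01 Y18.78
G1 X23.11 Y26.99
G1 X13.31 Y29.49
G1 X4.20 Y25.10
G1 X0.04 Y15.88
G1 X2.78 Y6.15
G1 X11.13 Y0.46
G1 X21.19 Y1.46
G1 X28.25 Y8.70
G1 X29.01 Y18.78
; layer 4
G0 Z24.54
G0 X29.01 Y18.78
G1 X23.11 Y26.99
G1 X13.31 Y29.49
G1 X4.20 Y25.10
G1 X0.04 Y15.88
G1 X2.78 Y6.15
G1 X11.13 Y0.46
G1 X21.19 Y1.46
G1 X28.25 Y8.70
G1 X29.01 Y18.78
M2 ; end

The solid is a regular 9-sided prism (a cylinder approximated with 9 flat sides), circumscribed radius ≈ 14.8 mm, height ≈ 24.5 mm. Slicing at Δz = 6.13 mm — 4 equal slices spanning the solid's height, so layer i sits at z = i·h/4 — gives 4 non-empty perimeters. Each is a 9-segment closed polygon; G0 lifts to the layer z and rapids to the start vertex, then G1 traces the edges.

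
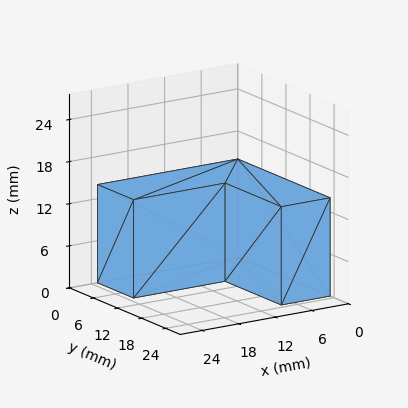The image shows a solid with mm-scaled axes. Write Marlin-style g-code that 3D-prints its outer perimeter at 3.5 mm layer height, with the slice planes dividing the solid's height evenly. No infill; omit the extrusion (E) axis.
Reading the render: the shape is an L-shaped prism: outer 23 × 23 mm, arm thicknesses ≈ 9 mm (horizontal) and 8 mm (vertical), extruded 14 mm in z (dimensions read to the nearest mm from the axis ticks). For the g-code, the solid's height is divided into equal slices at the stated Δz and each level perimeter traced with G1 moves after a G0 lift.

; perimeter-only toolpath
G21 ; units = mm
G90 ; absolute positioning
G28 ; home
; layer 1
G0 Z3.5
G0 X0.0 Y0.0
G1 X23.0 Y0.0
G1 X23.0 Y9.0
G1 X8.0 Y9.0
G1 X8.0 Y23.0
G1 X0.0 Y23.0
G1 X0.0 Y0.0
; layer 2
G0 Z7.0
G0 X0.0 Y0.0
G1 X23.0 Y0.0
G1 X23.0 Y9.0
G1 X8.0 Y9.0
G1 X8.0 Y23.0
G1 X0.0 Y23.0
G1 X0.0 Y0.0
; layer 3
G0 Z10.5
G0 X0.0 Y0.0
G1 X23.0 Y0.0
G1 X23.0 Y9.0
G1 X8.0 Y9.0
G1 X8.0 Y23.0
G1 X0.0 Y23.0
G1 X0.0 Y0.0
; layer 4
G0 Z14.0
G0 X0.0 Y0.0
G1 X23.0 Y0.0
G1 X23.0 Y9.0
G1 X8.0 Y9.0
G1 X8.0 Y23.0
G1 X0.0 Y23.0
G1 X0.0 Y0.0
M2 ; end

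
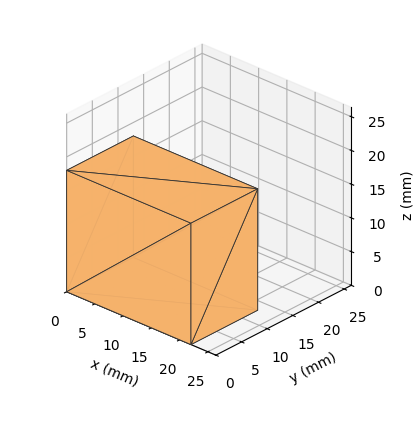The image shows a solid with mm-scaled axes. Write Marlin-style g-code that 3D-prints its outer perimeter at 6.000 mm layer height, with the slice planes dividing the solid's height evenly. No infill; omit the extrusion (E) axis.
Reading the render: the shape is a rectangular box, roughly 22 × 13 mm footprint and 18 mm tall (dimensions read to the nearest mm from the axis ticks). For the g-code, the solid's height is divided into equal slices at the stated Δz and each level perimeter traced with G1 moves after a G0 lift.

; perimeter-only toolpath
G21 ; units = mm
G90 ; absolute positioning
G28 ; home
; layer 1
G0 Z6.000
G0 X0.000 Y0.000
G1 X22.000 Y0.000
G1 X22.000 Y13.000
G1 X0.000 Y13.000
G1 X0.000 Y0.000
; layer 2
G0 Z12.000
G0 X0.000 Y0.000
G1 X22.000 Y0.000
G1 X22.000 Y13.000
G1 X0.000 Y13.000
G1 X0.000 Y0.000
; layer 3
G0 Z18.000
G0 X0.000 Y0.000
G1 X22.000 Y0.000
G1 X22.000 Y13.000
G1 X0.000 Y13.000
G1 X0.000 Y0.000
M2 ; end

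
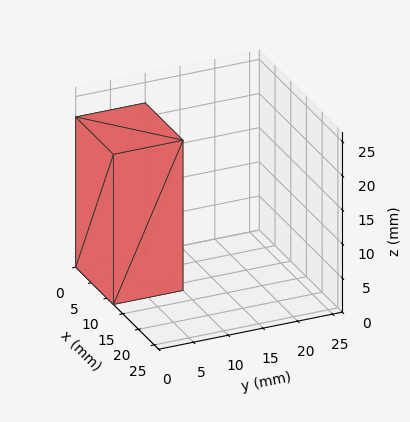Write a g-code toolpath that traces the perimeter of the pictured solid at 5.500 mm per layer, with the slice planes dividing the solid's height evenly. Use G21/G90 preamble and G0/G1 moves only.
Reading the render: the shape is a rectangular box, roughly 12 × 10 mm footprint and 22 mm tall (dimensions read to the nearest mm from the axis ticks). For the g-code, the solid's height is divided into equal slices at the stated Δz and each level perimeter traced with G1 moves after a G0 lift.

; perimeter-only toolpath
G21 ; units = mm
G90 ; absolute positioning
G28 ; home
; layer 1
G0 Z5.500
G0 X0.000 Y0.000
G1 X12.000 Y0.000
G1 X12.000 Y10.000
G1 X0.000 Y10.000
G1 X0.000 Y0.000
; layer 2
G0 Z11.000
G0 X0.000 Y0.000
G1 X12.000 Y0.000
G1 X12.000 Y10.000
G1 X0.000 Y10.000
G1 X0.000 Y0.000
; layer 3
G0 Z16.500
G0 X0.000 Y0.000
G1 X12.000 Y0.000
G1 X12.000 Y10.000
G1 X0.000 Y10.000
G1 X0.000 Y0.000
; layer 4
G0 Z22.000
G0 X0.000 Y0.000
G1 X12.000 Y0.000
G1 X12.000 Y10.000
G1 X0.000 Y10.000
G1 X0.000 Y0.000
M2 ; end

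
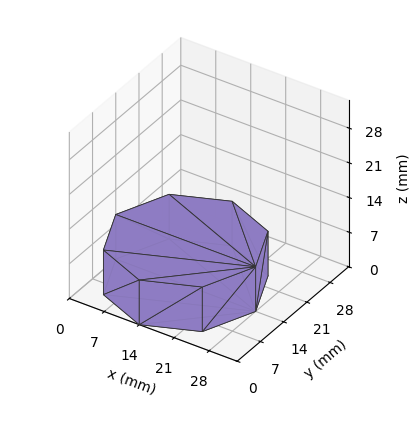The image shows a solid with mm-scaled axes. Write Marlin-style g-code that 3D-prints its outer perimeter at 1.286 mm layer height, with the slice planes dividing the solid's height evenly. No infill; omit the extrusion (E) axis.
Reading the render: the shape is a regular 8-sided prism (a cylinder approximated with 8 flat sides), circumscribed radius ≈ 14 mm, height ≈ 9 mm (dimensions read to the nearest mm from the axis ticks). For the g-code, the solid's height is divided into equal slices at the stated Δz and each level perimeter traced with G1 moves after a G0 lift.

; perimeter-only toolpath
G21 ; units = mm
G90 ; absolute positioning
G28 ; home
; layer 1
G0 Z1.286
G0 X28.000 Y14.000
G1 X23.899 Y23.899
G1 X14.000 Y28.000
G1 X4.101 Y23.899
G1 X0.000 Y14.000
G1 X4.101 Y4.101
G1 X14.000 Y0.000
G1 X23.899 Y4.101
G1 X28.000 Y14.000
; layer 2
G0 Z2.571
G0 X28.000 Y14.000
G1 X23.899 Y23.899
G1 X14.000 Y28.000
G1 X4.101 Y23.899
G1 X0.000 Y14.000
G1 X4.101 Y4.101
G1 X14.000 Y0.000
G1 X23.899 Y4.101
G1 X28.000 Y14.000
; layer 3
G0 Z3.857
G0 X28.000 Y14.000
G1 X23.899 Y23.899
G1 X14.000 Y28.000
G1 X4.101 Y23.899
G1 X0.000 Y14.000
G1 X4.101 Y4.101
G1 X14.000 Y0.000
G1 X23.899 Y4.101
G1 X28.000 Y14.000
; layer 4
G0 Z5.143
G0 X28.000 Y14.000
G1 X23.899 Y23.899
G1 X14.000 Y28.000
G1 X4.101 Y23.899
G1 X0.000 Y14.000
G1 X4.101 Y4.101
G1 X14.000 Y0.000
G1 X23.899 Y4.101
G1 X28.000 Y14.000
; layer 5
G0 Z6.429
G0 X28.000 Y14.000
G1 X23.899 Y23.899
G1 X14.000 Y28.000
G1 X4.101 Y23.899
G1 X0.000 Y14.000
G1 X4.101 Y4.101
G1 X14.000 Y0.000
G1 X23.899 Y4.101
G1 X28.000 Y14.000
; layer 6
G0 Z7.714
G0 X28.000 Y14.000
G1 X23.899 Y23.899
G1 X14.000 Y28.000
G1 X4.101 Y23.899
G1 X0.000 Y14.000
G1 X4.101 Y4.101
G1 X14.000 Y0.000
G1 X23.899 Y4.101
G1 X28.000 Y14.000
; layer 7
G0 Z9.000
G0 X28.000 Y14.000
G1 X23.899 Y23.899
G1 X14.000 Y28.000
G1 X4.101 Y23.899
G1 X0.000 Y14.000
G1 X4.101 Y4.101
G1 X14.000 Y0.000
G1 X23.899 Y4.101
G1 X28.000 Y14.000
M2 ; end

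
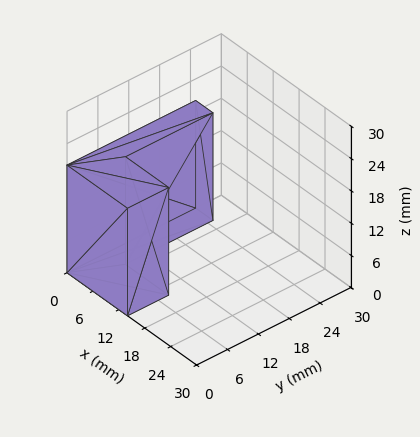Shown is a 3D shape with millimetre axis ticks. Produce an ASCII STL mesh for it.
Reading the render: the shape is an L-shaped prism: outer 14 × 25 mm, arm thicknesses ≈ 8 mm (horizontal) and 4 mm (vertical), extruded 20 mm in z (dimensions read to the nearest mm from the axis ticks). For the STL, each face is triangulated and given an outward normal.

solid part
  facet normal 0.0000 0.0000 -1.0000
    outer loop
      vertex 14.00 8.00 0.00
      vertex 14.00 0.00 0.00
      vertex 0.00 0.00 0.00
    endloop
  endfacet
  facet normal 0.0000 0.0000 -1.0000
    outer loop
      vertex 4.00 8.00 0.00
      vertex 14.00 8.00 0.00
      vertex 0.00 0.00 0.00
    endloop
  endfacet
  facet normal 0.0000 0.0000 -1.0000
    outer loop
      vertex 4.00 25.00 0.00
      vertex 4.00 8.00 0.00
      vertex 0.00 0.00 0.00
    endloop
  endfacet
  facet normal 0.0000 0.0000 -1.0000
    outer loop
      vertex 0.00 25.00 0.00
      vertex 4.00 25.00 0.00
      vertex 0.00 0.00 0.00
    endloop
  endfacet
  facet normal 0.0000 0.0000 1.0000
    outer loop
      vertex 0.00 0.00 20.00
      vertex 14.00 0.00 20.00
      vertex 14.00 8.00 20.00
    endloop
  endfacet
  facet normal 0.0000 0.0000 1.0000
    outer loop
      vertex 0.00 0.00 20.00
      vertex 14.00 8.00 20.00
      vertex 4.00 8.00 20.00
    endloop
  endfacet
  facet normal 0.0000 0.0000 1.0000
    outer loop
      vertex 0.00 0.00 20.00
      vertex 4.00 8.00 20.00
      vertex 4.00 25.00 20.00
    endloop
  endfacet
  facet normal 0.0000 0.0000 1.0000
    outer loop
      vertex 0.00 0.00 20.00
      vertex 4.00 25.00 20.00
      vertex 0.00 25.00 20.00
    endloop
  endfacet
  facet normal 0.0000 -1.0000 0.0000
    outer loop
      vertex 0.00 0.00 0.00
      vertex 14.00 0.00 0.00
      vertex 14.00 0.00 20.00
    endloop
  endfacet
  facet normal 0.0000 -1.0000 0.0000
    outer loop
      vertex 0.00 0.00 0.00
      vertex 14.00 0.00 20.00
      vertex 0.00 0.00 20.00
    endloop
  endfacet
  facet normal 1.0000 0.0000 0.0000
    outer loop
      vertex 14.00 0.00 0.00
      vertex 14.00 8.00 0.00
      vertex 14.00 8.00 20.00
    endloop
  endfacet
  facet normal 1.0000 0.0000 0.0000
    outer loop
      vertex 14.00 0.00 0.00
      vertex 14.00 8.00 20.00
      vertex 14.00 0.00 20.00
    endloop
  endfacet
  facet normal 0.0000 1.0000 0.0000
    outer loop
      vertex 14.00 8.00 0.00
      vertex 4.00 8.00 0.00
      vertex 4.00 8.00 20.00
    endloop
  endfacet
  facet normal 0.0000 1.0000 0.0000
    outer loop
      vertex 14.00 8.00 0.00
      vertex 4.00 8.00 20.00
      vertex 14.00 8.00 20.00
    endloop
  endfacet
  facet normal 1.0000 0.0000 0.0000
    outer loop
      vertex 4.00 8.00 0.00
      vertex 4.00 25.00 0.00
      vertex 4.00 25.00 20.00
    endloop
  endfacet
  facet normal 1.0000 0.0000 0.0000
    outer loop
      vertex 4.00 8.00 0.00
      vertex 4.00 25.00 20.00
      vertex 4.00 8.00 20.00
    endloop
  endfacet
  facet normal 0.0000 1.0000 0.0000
    outer loop
      vertex 4.00 25.00 0.00
      vertex 0.00 25.00 0.00
      vertex 0.00 25.00 20.00
    endloop
  endfacet
  facet normal 0.0000 1.0000 0.0000
    outer loop
      vertex 4.00 25.00 0.00
      vertex 0.00 25.00 20.00
      vertex 4.00 25.00 20.00
    endloop
  endfacet
  facet normal -1.0000 0.0000 0.0000
    outer loop
      vertex 0.00 25.00 0.00
      vertex 0.00 0.00 0.00
      vertex 0.00 0.00 20.00
    endloop
  endfacet
  facet normal -1.0000 0.0000 0.0000
    outer loop
      vertex 0.00 25.00 0.00
      vertex 0.00 0.00 20.00
      vertex 0.00 25.00 20.00
    endloop
  endfacet
endsolid part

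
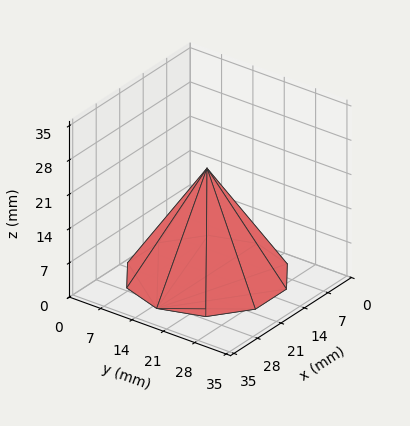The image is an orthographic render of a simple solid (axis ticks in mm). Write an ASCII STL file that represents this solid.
Reading the render: the shape is a regular 10-sided pyramid, base circumscribed radius ≈ 15 mm, apex at z ≈ 22 mm (dimensions read to the nearest mm from the axis ticks). For the STL, each face is triangulated and given an outward normal.

solid part
  facet normal 0.0000 0.0000 -1.0000
    outer loop
      vertex 19.64 29.27 0.00
      vertex 27.14 23.82 0.00
      vertex 30.00 15.00 0.00
    endloop
  endfacet
  facet normal 0.0000 0.0000 -1.0000
    outer loop
      vertex 10.36 29.27 0.00
      vertex 19.64 29.27 0.00
      vertex 30.00 15.00 0.00
    endloop
  endfacet
  facet normal 0.0000 0.0000 -1.0000
    outer loop
      vertex 2.86 23.82 0.00
      vertex 10.36 29.27 0.00
      vertex 30.00 15.00 0.00
    endloop
  endfacet
  facet normal 0.0000 0.0000 -1.0000
    outer loop
      vertex 0.00 15.00 0.00
      vertex 2.86 23.82 0.00
      vertex 30.00 15.00 0.00
    endloop
  endfacet
  facet normal 0.0000 0.0000 -1.0000
    outer loop
      vertex 2.86 6.18 0.00
      vertex 0.00 15.00 0.00
      vertex 30.00 15.00 0.00
    endloop
  endfacet
  facet normal 0.0000 0.0000 -1.0000
    outer loop
      vertex 10.36 0.73 0.00
      vertex 2.86 6.18 0.00
      vertex 30.00 15.00 0.00
    endloop
  endfacet
  facet normal 0.0000 0.0000 -1.0000
    outer loop
      vertex 19.64 0.73 0.00
      vertex 10.36 0.73 0.00
      vertex 30.00 15.00 0.00
    endloop
  endfacet
  facet normal 0.0000 0.0000 -1.0000
    outer loop
      vertex 27.14 6.18 0.00
      vertex 19.64 0.73 0.00
      vertex 30.00 15.00 0.00
    endloop
  endfacet
  facet normal 0.7981 0.2588 0.5441
    outer loop
      vertex 30.00 15.00 0.00
      vertex 27.14 23.82 0.00
      vertex 15.00 15.00 22.00
    endloop
  endfacet
  facet normal 0.4932 0.6787 0.5442
    outer loop
      vertex 27.14 23.82 0.00
      vertex 19.64 29.27 0.00
      vertex 15.00 15.00 22.00
    endloop
  endfacet
  facet normal 0.0000 0.8390 0.5442
    outer loop
      vertex 19.64 29.27 0.00
      vertex 10.36 29.27 0.00
      vertex 15.00 15.00 22.00
    endloop
  endfacet
  facet normal -0.4932 0.6787 0.5442
    outer loop
      vertex 10.36 29.27 0.00
      vertex 2.86 23.82 0.00
      vertex 15.00 15.00 22.00
    endloop
  endfacet
  facet normal -0.7981 0.2588 0.5441
    outer loop
      vertex 2.86 23.82 0.00
      vertex 0.00 15.00 0.00
      vertex 15.00 15.00 22.00
    endloop
  endfacet
  facet normal -0.7981 -0.2588 0.5441
    outer loop
      vertex 0.00 15.00 0.00
      vertex 2.86 6.18 0.00
      vertex 15.00 15.00 22.00
    endloop
  endfacet
  facet normal -0.4932 -0.6787 0.5442
    outer loop
      vertex 2.86 6.18 0.00
      vertex 10.36 0.73 0.00
      vertex 15.00 15.00 22.00
    endloop
  endfacet
  facet normal 0.0000 -0.8390 0.5442
    outer loop
      vertex 10.36 0.73 0.00
      vertex 19.64 0.73 0.00
      vertex 15.00 15.00 22.00
    endloop
  endfacet
  facet normal 0.4932 -0.6787 0.5442
    outer loop
      vertex 19.64 0.73 0.00
      vertex 27.14 6.18 0.00
      vertex 15.00 15.00 22.00
    endloop
  endfacet
  facet normal 0.7981 -0.2588 0.5441
    outer loop
      vertex 27.14 6.18 0.00
      vertex 30.00 15.00 0.00
      vertex 15.00 15.00 22.00
    endloop
  endfacet
endsolid part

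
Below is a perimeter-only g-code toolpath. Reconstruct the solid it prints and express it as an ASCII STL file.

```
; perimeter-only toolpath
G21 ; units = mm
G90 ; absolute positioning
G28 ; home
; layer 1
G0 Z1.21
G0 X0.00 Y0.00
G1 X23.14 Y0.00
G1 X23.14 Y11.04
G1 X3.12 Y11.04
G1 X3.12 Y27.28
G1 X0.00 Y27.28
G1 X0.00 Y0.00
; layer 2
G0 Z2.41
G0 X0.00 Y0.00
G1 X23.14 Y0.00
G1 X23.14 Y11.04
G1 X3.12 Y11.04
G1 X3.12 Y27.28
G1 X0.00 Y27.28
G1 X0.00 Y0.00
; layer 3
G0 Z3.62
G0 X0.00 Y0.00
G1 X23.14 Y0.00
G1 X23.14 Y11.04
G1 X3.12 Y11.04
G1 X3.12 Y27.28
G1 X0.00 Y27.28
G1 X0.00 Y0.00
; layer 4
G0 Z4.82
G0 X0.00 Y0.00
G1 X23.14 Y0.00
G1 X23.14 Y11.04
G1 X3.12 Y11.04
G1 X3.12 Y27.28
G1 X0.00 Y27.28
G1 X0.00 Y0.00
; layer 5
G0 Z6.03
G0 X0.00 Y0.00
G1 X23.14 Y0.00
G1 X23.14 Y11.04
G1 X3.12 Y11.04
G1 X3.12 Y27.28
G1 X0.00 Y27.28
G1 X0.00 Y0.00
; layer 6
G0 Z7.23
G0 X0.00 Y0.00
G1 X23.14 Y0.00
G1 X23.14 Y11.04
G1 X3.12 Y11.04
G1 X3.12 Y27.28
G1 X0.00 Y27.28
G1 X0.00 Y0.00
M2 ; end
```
solid part
  facet normal 0.0000 0.0000 -1.0000
    outer loop
      vertex 23.14 11.04 0.00
      vertex 23.14 0.00 0.00
      vertex 0.00 0.00 0.00
    endloop
  endfacet
  facet normal 0.0000 0.0000 -1.0000
    outer loop
      vertex 3.12 11.04 0.00
      vertex 23.14 11.04 0.00
      vertex 0.00 0.00 0.00
    endloop
  endfacet
  facet normal 0.0000 0.0000 -1.0000
    outer loop
      vertex 3.12 27.28 0.00
      vertex 3.12 11.04 0.00
      vertex 0.00 0.00 0.00
    endloop
  endfacet
  facet normal 0.0000 0.0000 -1.0000
    outer loop
      vertex 0.00 27.28 0.00
      vertex 3.12 27.28 0.00
      vertex 0.00 0.00 0.00
    endloop
  endfacet
  facet normal 0.0000 0.0000 1.0000
    outer loop
      vertex 0.00 0.00 7.23
      vertex 23.14 0.00 7.23
      vertex 23.14 11.04 7.23
    endloop
  endfacet
  facet normal 0.0000 0.0000 1.0000
    outer loop
      vertex 0.00 0.00 7.23
      vertex 23.14 11.04 7.23
      vertex 3.12 11.04 7.23
    endloop
  endfacet
  facet normal 0.0000 0.0000 1.0000
    outer loop
      vertex 0.00 0.00 7.23
      vertex 3.12 11.04 7.23
      vertex 3.12 27.28 7.23
    endloop
  endfacet
  facet normal 0.0000 0.0000 1.0000
    outer loop
      vertex 0.00 0.00 7.23
      vertex 3.12 27.28 7.23
      vertex 0.00 27.28 7.23
    endloop
  endfacet
  facet normal 0.0000 -1.0000 0.0000
    outer loop
      vertex 0.00 0.00 0.00
      vertex 23.14 0.00 0.00
      vertex 23.14 0.00 7.23
    endloop
  endfacet
  facet normal 0.0000 -1.0000 0.0000
    outer loop
      vertex 0.00 0.00 0.00
      vertex 23.14 0.00 7.23
      vertex 0.00 0.00 7.23
    endloop
  endfacet
  facet normal 1.0000 0.0000 0.0000
    outer loop
      vertex 23.14 0.00 0.00
      vertex 23.14 11.04 0.00
      vertex 23.14 11.04 7.23
    endloop
  endfacet
  facet normal 1.0000 0.0000 0.0000
    outer loop
      vertex 23.14 0.00 0.00
      vertex 23.14 11.04 7.23
      vertex 23.14 0.00 7.23
    endloop
  endfacet
  facet normal 0.0000 1.0000 0.0000
    outer loop
      vertex 23.14 11.04 0.00
      vertex 3.12 11.04 0.00
      vertex 3.12 11.04 7.23
    endloop
  endfacet
  facet normal 0.0000 1.0000 0.0000
    outer loop
      vertex 23.14 11.04 0.00
      vertex 3.12 11.04 7.23
      vertex 23.14 11.04 7.23
    endloop
  endfacet
  facet normal 1.0000 0.0000 0.0000
    outer loop
      vertex 3.12 11.04 0.00
      vertex 3.12 27.28 0.00
      vertex 3.12 27.28 7.23
    endloop
  endfacet
  facet normal 1.0000 0.0000 0.0000
    outer loop
      vertex 3.12 11.04 0.00
      vertex 3.12 27.28 7.23
      vertex 3.12 11.04 7.23
    endloop
  endfacet
  facet normal 0.0000 1.0000 0.0000
    outer loop
      vertex 3.12 27.28 0.00
      vertex 0.00 27.28 0.00
      vertex 0.00 27.28 7.23
    endloop
  endfacet
  facet normal 0.0000 1.0000 0.0000
    outer loop
      vertex 3.12 27.28 0.00
      vertex 0.00 27.28 7.23
      vertex 3.12 27.28 7.23
    endloop
  endfacet
  facet normal -1.0000 0.0000 0.0000
    outer loop
      vertex 0.00 27.28 0.00
      vertex 0.00 0.00 0.00
      vertex 0.00 0.00 7.23
    endloop
  endfacet
  facet normal -1.0000 0.0000 0.0000
    outer loop
      vertex 0.00 27.28 0.00
      vertex 0.00 0.00 7.23
      vertex 0.00 27.28 7.23
    endloop
  endfacet
endsolid part

The G0 Z moves step by Δz≈1.21 mm. Every layer's G1 loop is the same polygon, so the solid is a straight extrusion of it from z=0 to z≈7.23. Closing with flat bottom and top caps and triangulating gives 20 facets — an L-shaped prism: outer 23.1 × 27.3 mm, arm thicknesses ≈ 11 mm (horizontal) and 3.12 mm (vertical), extruded 7.23 mm in z.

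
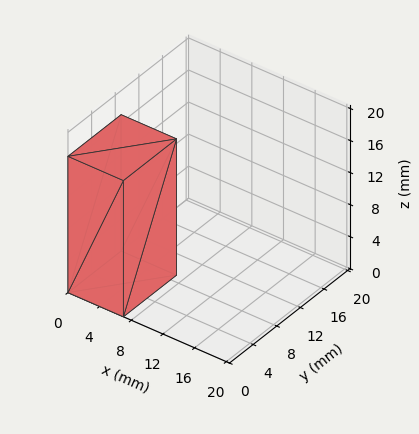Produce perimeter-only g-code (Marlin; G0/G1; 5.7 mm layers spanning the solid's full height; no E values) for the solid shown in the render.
Reading the render: the shape is a rectangular box, roughly 7 × 9 mm footprint and 17 mm tall (dimensions read to the nearest mm from the axis ticks). For the g-code, the solid's height is divided into equal slices at the stated Δz and each level perimeter traced with G1 moves after a G0 lift.

; perimeter-only toolpath
G21 ; units = mm
G90 ; absolute positioning
G28 ; home
; layer 1
G0 Z5.7
G0 X0.0 Y0.0
G1 X7.0 Y0.0
G1 X7.0 Y9.0
G1 X0.0 Y9.0
G1 X0.0 Y0.0
; layer 2
G0 Z11.3
G0 X0.0 Y0.0
G1 X7.0 Y0.0
G1 X7.0 Y9.0
G1 X0.0 Y9.0
G1 X0.0 Y0.0
; layer 3
G0 Z17.0
G0 X0.0 Y0.0
G1 X7.0 Y0.0
G1 X7.0 Y9.0
G1 X0.0 Y9.0
G1 X0.0 Y0.0
M2 ; end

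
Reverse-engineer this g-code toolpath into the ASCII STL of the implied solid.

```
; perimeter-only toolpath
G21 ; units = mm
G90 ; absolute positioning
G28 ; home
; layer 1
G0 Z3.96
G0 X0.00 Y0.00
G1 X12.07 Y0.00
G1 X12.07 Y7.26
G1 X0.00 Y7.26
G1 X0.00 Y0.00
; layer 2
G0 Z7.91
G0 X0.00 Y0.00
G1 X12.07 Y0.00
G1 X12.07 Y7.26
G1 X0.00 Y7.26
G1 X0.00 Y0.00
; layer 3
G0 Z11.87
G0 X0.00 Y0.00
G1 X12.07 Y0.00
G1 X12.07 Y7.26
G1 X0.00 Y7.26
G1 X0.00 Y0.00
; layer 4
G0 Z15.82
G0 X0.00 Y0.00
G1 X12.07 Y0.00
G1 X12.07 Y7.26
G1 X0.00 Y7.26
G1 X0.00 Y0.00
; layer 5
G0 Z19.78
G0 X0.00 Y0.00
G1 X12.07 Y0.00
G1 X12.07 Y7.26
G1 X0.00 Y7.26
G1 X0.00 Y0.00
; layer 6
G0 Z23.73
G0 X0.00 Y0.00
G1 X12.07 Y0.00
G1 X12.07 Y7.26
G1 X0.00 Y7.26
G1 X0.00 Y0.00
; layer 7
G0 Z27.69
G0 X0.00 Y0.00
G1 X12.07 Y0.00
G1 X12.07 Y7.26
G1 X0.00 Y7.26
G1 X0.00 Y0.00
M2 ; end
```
solid part
  facet normal 0.0000 0.0000 -1.0000
    outer loop
      vertex 12.07 7.26 0.00
      vertex 12.07 0.00 0.00
      vertex 0.00 0.00 0.00
    endloop
  endfacet
  facet normal 0.0000 0.0000 -1.0000
    outer loop
      vertex 0.00 7.26 0.00
      vertex 12.07 7.26 0.00
      vertex 0.00 0.00 0.00
    endloop
  endfacet
  facet normal 0.0000 0.0000 1.0000
    outer loop
      vertex 0.00 0.00 27.69
      vertex 12.07 0.00 27.69
      vertex 12.07 7.26 27.69
    endloop
  endfacet
  facet normal 0.0000 0.0000 1.0000
    outer loop
      vertex 0.00 0.00 27.69
      vertex 12.07 7.26 27.69
      vertex 0.00 7.26 27.69
    endloop
  endfacet
  facet normal 0.0000 -1.0000 0.0000
    outer loop
      vertex 0.00 0.00 0.00
      vertex 12.07 0.00 0.00
      vertex 12.07 0.00 27.69
    endloop
  endfacet
  facet normal 0.0000 -1.0000 0.0000
    outer loop
      vertex 0.00 0.00 0.00
      vertex 12.07 0.00 27.69
      vertex 0.00 0.00 27.69
    endloop
  endfacet
  facet normal 0.0000 1.0000 0.0000
    outer loop
      vertex 12.07 7.26 27.69
      vertex 12.07 7.26 0.00
      vertex 0.00 7.26 0.00
    endloop
  endfacet
  facet normal 0.0000 1.0000 0.0000
    outer loop
      vertex 0.00 7.26 27.69
      vertex 12.07 7.26 27.69
      vertex 0.00 7.26 0.00
    endloop
  endfacet
  facet normal -1.0000 0.0000 0.0000
    outer loop
      vertex 0.00 7.26 27.69
      vertex 0.00 7.26 0.00
      vertex 0.00 0.00 0.00
    endloop
  endfacet
  facet normal -1.0000 0.0000 0.0000
    outer loop
      vertex 0.00 0.00 27.69
      vertex 0.00 7.26 27.69
      vertex 0.00 0.00 0.00
    endloop
  endfacet
  facet normal 1.0000 0.0000 0.0000
    outer loop
      vertex 12.07 0.00 0.00
      vertex 12.07 7.26 0.00
      vertex 12.07 7.26 27.69
    endloop
  endfacet
  facet normal 1.0000 0.0000 0.0000
    outer loop
      vertex 12.07 0.00 0.00
      vertex 12.07 7.26 27.69
      vertex 12.07 0.00 27.69
    endloop
  endfacet
endsolid part

The G0 Z moves step by Δz≈3.96 mm. Every layer's G1 loop is the same polygon, so the solid is a straight extrusion of it from z=0 to z≈27.7. Closing with flat bottom and top caps and triangulating gives 12 facets — a rectangular box, roughly 12.1 × 7.26 mm footprint and 27.7 mm tall.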